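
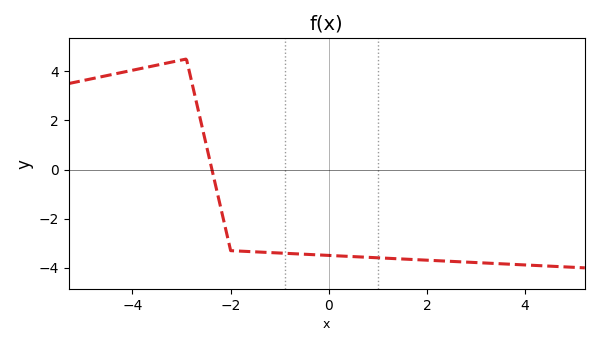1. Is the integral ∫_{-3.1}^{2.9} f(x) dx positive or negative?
negative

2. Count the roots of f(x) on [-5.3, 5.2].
1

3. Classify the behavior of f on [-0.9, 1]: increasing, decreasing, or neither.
decreasing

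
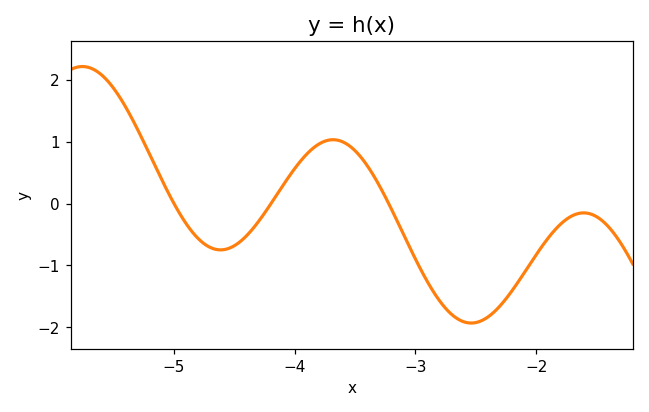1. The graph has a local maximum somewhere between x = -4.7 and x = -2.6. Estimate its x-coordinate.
-3.68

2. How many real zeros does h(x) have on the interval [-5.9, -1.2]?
3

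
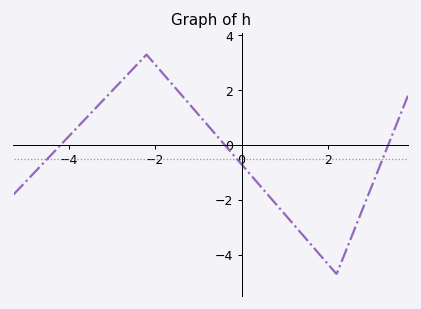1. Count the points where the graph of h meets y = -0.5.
3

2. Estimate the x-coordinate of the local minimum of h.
2.2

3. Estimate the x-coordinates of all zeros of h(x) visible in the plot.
-4.19, -0.385, 3.39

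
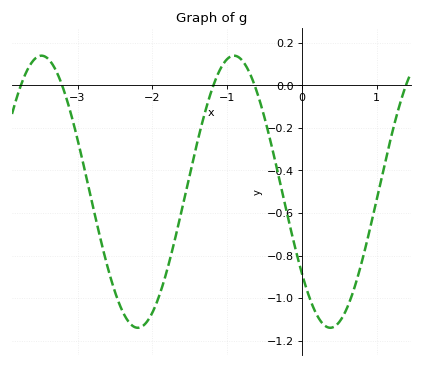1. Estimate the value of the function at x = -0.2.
-0.6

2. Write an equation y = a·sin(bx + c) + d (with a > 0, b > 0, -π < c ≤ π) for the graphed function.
y = 0.64sin(2.4x - 2.5) - 0.5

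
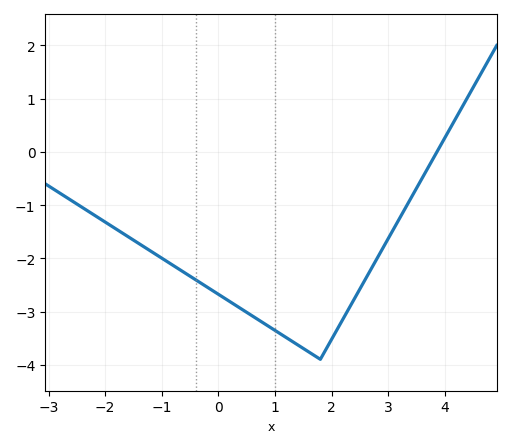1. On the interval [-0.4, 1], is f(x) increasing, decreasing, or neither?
decreasing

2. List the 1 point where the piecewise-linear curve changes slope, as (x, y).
(1.8, -3.9)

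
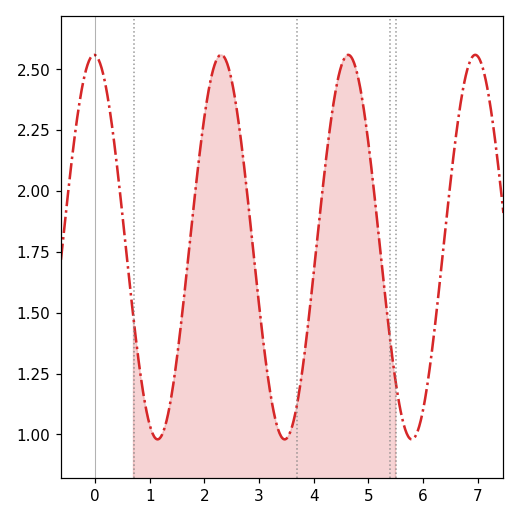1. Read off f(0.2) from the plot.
2.42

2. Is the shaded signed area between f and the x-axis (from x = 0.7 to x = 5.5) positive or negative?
positive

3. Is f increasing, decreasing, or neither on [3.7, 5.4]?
neither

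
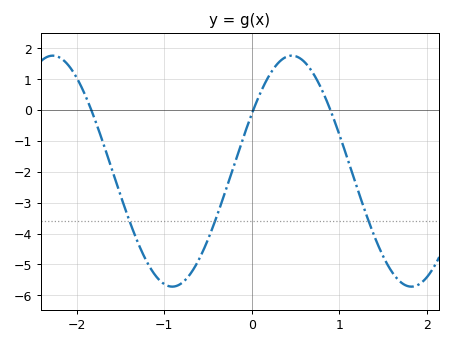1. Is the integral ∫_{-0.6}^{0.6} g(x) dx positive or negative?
negative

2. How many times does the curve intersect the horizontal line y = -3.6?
3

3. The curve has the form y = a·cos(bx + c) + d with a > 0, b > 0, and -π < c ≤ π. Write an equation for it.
y = 3.74cos(2.3x - 1.05) - 1.98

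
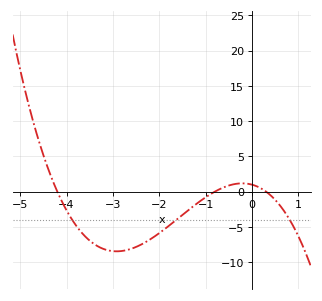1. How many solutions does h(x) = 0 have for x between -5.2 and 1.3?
3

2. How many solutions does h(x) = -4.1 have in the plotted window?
3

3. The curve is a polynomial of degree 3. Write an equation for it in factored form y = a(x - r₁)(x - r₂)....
y = -0.97(x + 4.2)(x + 0.8)(x - 0.3)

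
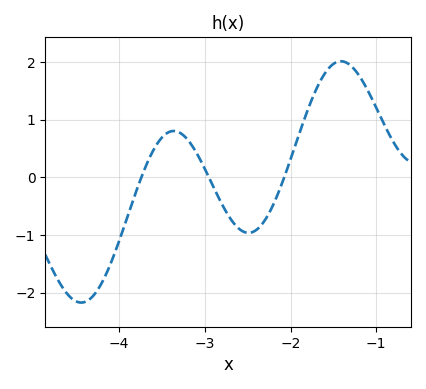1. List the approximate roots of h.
-3.7, -3, -2.1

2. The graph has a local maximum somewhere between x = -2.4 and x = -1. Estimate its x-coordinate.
-1.4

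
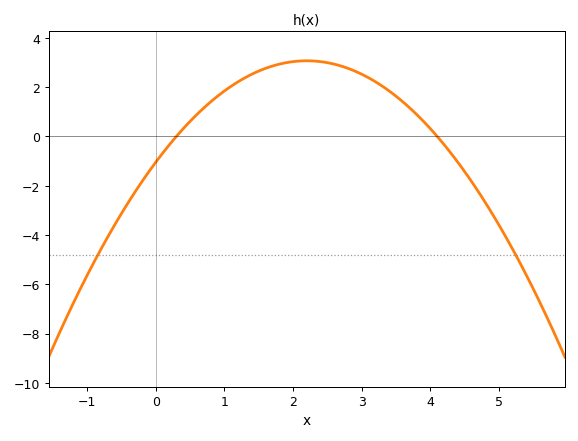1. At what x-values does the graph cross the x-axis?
0.3, 4.1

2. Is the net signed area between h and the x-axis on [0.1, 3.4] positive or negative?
positive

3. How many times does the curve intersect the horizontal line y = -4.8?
2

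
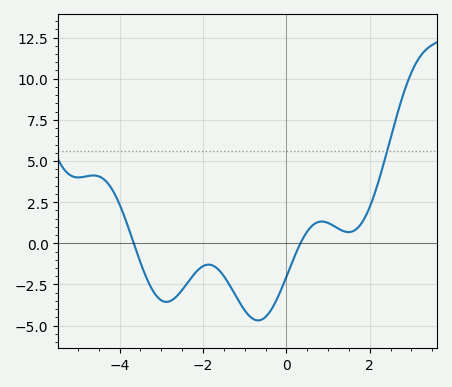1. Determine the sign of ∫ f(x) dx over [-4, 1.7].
negative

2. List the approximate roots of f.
-3.66, 0.337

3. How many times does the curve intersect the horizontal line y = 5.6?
1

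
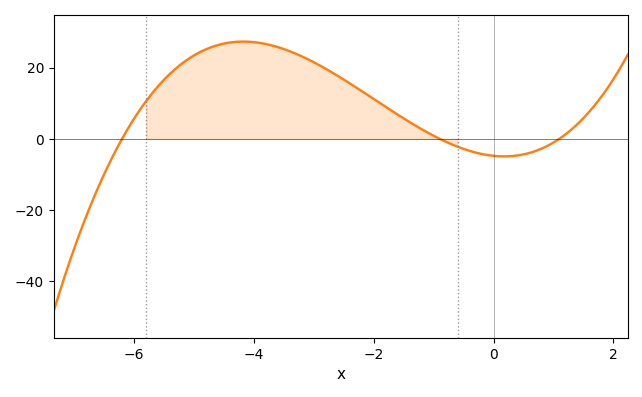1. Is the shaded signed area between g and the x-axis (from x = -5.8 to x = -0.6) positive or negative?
positive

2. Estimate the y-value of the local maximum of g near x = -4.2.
27.3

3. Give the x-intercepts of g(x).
-6.2, -0.9, 1.1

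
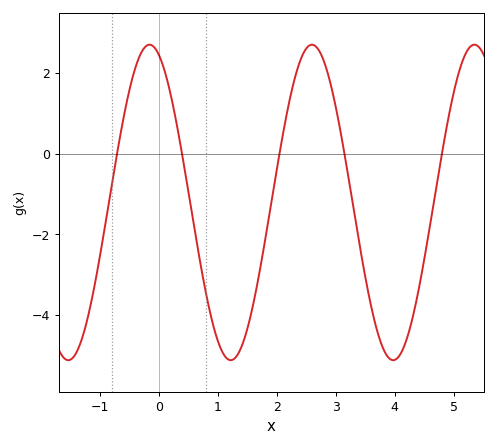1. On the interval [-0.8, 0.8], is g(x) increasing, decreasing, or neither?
neither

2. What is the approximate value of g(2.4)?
2.4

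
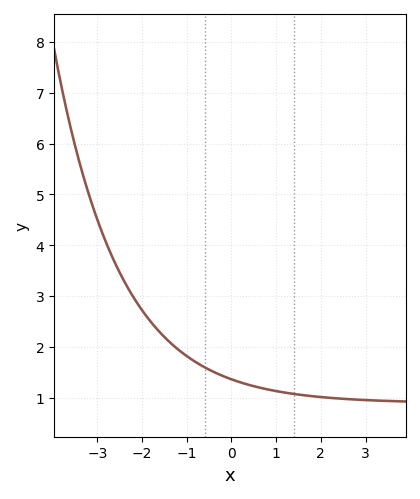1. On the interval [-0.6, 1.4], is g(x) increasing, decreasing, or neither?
decreasing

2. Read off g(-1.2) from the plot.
2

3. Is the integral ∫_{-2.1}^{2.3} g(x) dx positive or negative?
positive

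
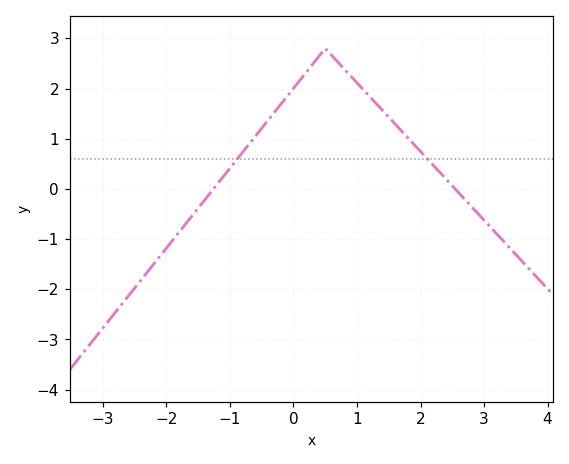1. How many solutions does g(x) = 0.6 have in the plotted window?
2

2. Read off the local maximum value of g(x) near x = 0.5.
2.8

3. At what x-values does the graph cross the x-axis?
-1.2, 2.6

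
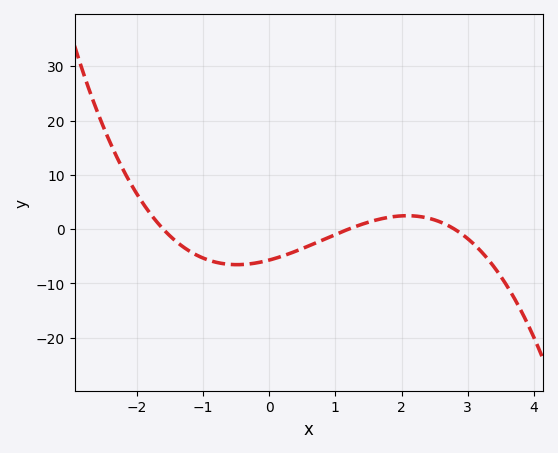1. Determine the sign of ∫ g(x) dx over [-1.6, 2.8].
negative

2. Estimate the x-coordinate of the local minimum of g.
-0.487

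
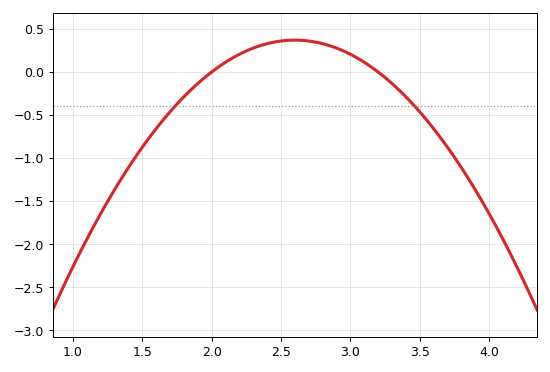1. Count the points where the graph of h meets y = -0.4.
2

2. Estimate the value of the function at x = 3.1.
0.1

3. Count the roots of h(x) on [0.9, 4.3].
2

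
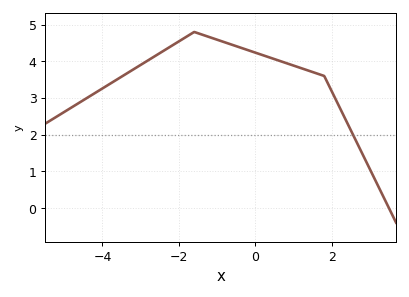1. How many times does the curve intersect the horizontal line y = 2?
1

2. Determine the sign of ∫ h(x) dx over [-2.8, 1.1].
positive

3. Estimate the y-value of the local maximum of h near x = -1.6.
4.8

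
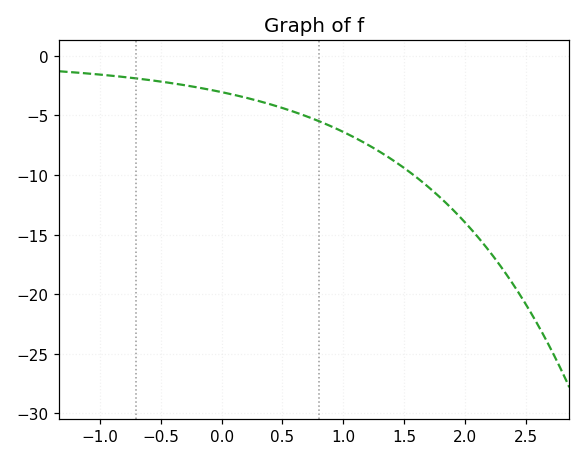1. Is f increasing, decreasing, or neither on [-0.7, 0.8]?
decreasing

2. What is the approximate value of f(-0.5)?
-2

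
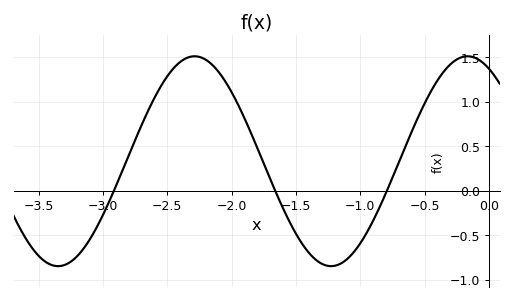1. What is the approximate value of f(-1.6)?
-0.2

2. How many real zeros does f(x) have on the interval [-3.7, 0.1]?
3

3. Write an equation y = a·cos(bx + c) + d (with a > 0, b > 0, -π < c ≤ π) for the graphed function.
y = 1.18cos(3x + 0.49) + 0.33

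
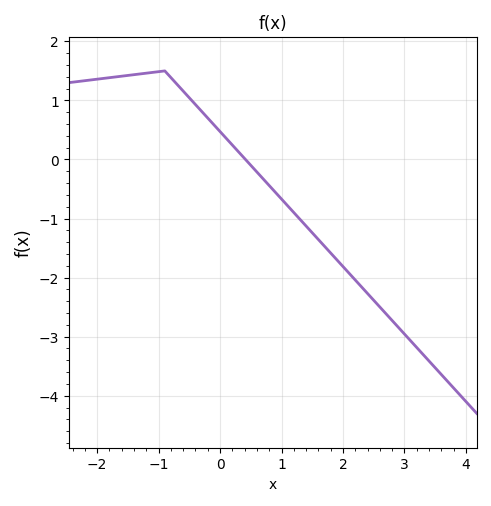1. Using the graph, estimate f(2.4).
-2.27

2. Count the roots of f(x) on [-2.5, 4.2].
1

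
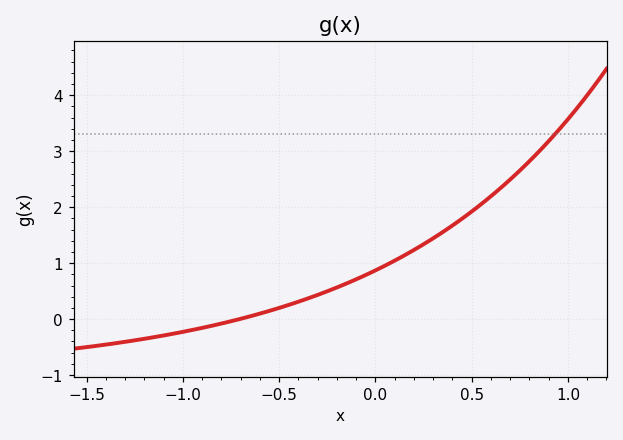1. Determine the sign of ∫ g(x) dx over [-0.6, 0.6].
positive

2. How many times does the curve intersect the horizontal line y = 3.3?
1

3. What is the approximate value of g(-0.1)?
0.711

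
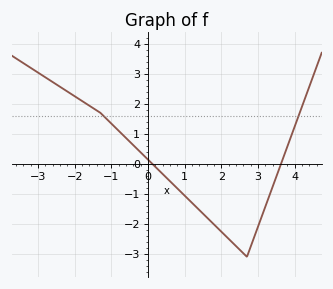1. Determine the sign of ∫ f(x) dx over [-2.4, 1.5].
positive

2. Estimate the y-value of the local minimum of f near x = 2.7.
-3.1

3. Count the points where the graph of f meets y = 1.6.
2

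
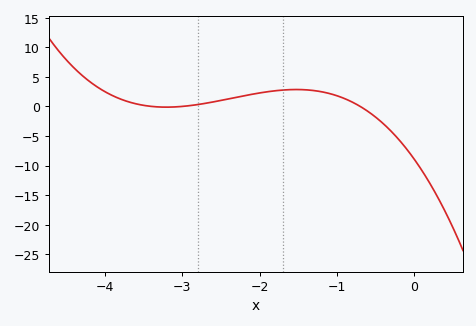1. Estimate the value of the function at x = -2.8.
0.5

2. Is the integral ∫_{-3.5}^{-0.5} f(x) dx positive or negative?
positive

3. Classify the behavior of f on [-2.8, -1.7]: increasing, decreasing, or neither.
increasing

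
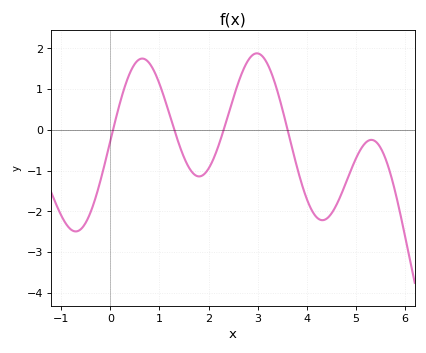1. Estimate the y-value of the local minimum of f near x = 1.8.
-1.14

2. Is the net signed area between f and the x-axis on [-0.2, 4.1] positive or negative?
positive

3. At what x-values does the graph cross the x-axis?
0.056, 1.3, 2.31, 3.61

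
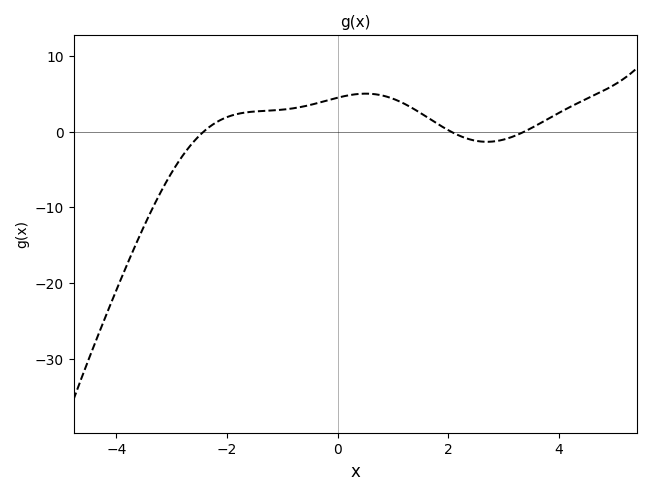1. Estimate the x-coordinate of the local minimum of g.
2.7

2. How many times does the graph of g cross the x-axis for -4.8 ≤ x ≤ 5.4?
3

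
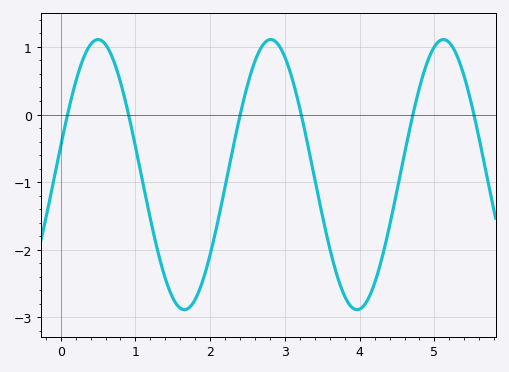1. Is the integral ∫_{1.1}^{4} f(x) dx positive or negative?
negative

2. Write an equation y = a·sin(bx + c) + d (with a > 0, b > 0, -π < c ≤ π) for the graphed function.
y = 2sin(2.72x + 0.21) - 0.89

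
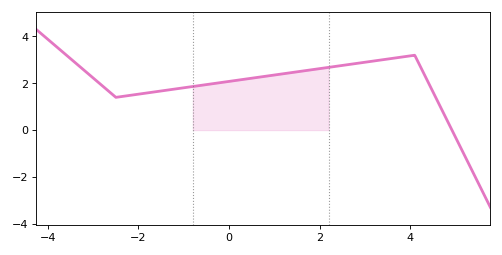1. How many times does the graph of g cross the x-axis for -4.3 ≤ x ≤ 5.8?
1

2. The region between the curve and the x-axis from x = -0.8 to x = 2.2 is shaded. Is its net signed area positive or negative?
positive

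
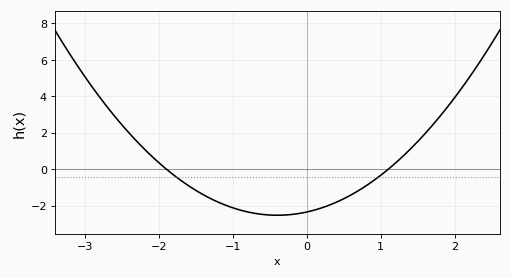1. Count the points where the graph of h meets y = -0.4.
2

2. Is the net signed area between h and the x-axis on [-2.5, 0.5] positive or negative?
negative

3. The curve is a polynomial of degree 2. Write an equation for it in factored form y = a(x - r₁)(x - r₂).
y = 1.12(x + 1.9)(x - 1.1)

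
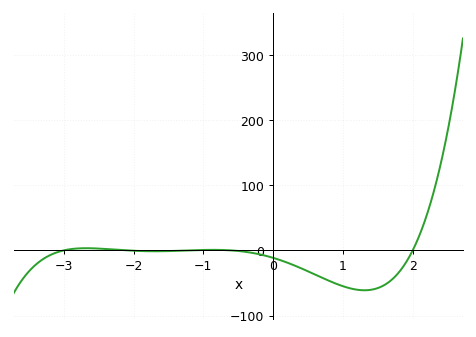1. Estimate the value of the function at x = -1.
0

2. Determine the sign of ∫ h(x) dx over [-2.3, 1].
negative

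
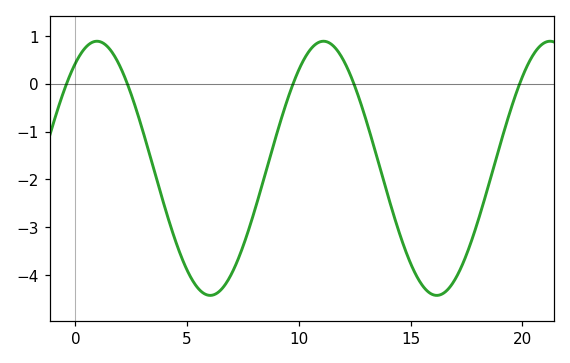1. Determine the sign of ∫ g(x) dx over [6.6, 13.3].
negative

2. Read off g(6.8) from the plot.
-4.14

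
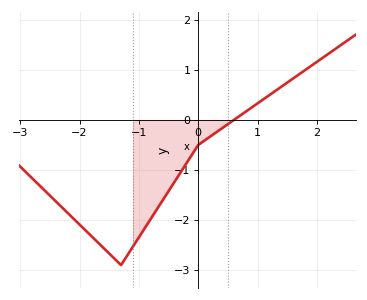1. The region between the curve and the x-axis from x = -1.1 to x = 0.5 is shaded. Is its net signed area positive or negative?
negative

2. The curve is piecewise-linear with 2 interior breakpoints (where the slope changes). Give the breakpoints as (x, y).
(-1.3, -2.9); (0, -0.5)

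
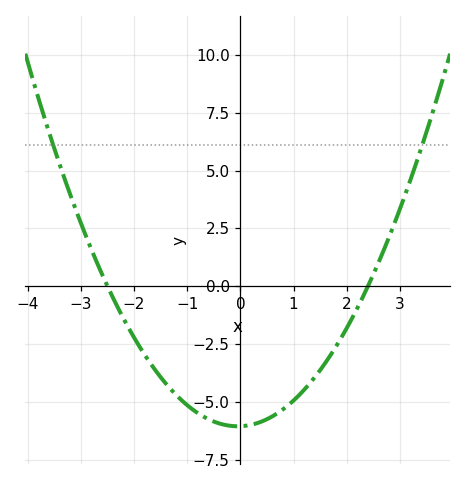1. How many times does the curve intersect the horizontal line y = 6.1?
2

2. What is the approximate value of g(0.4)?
-5.8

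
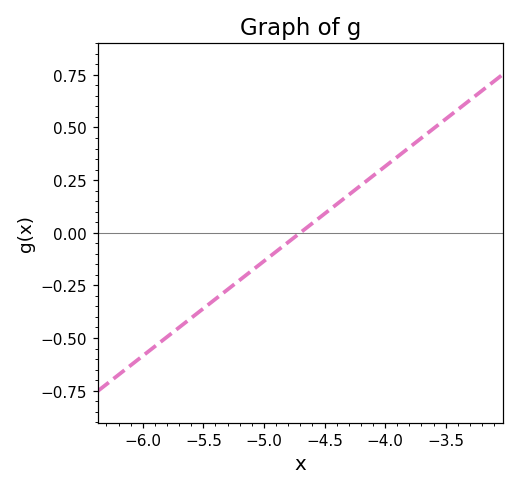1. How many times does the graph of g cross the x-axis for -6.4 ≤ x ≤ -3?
1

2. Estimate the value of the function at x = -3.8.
0.405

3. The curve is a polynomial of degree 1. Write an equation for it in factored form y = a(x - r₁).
y = 0.45(x + 4.7)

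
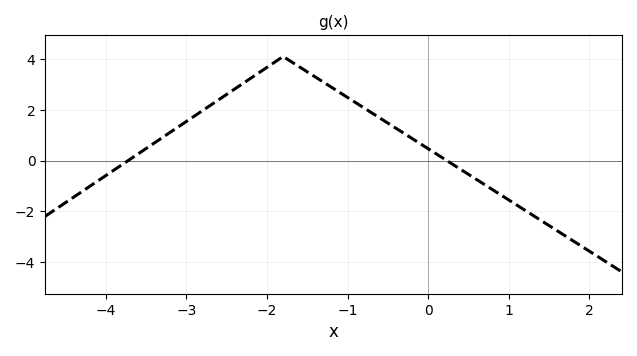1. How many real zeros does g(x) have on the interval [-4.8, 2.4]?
2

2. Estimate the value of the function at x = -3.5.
0.4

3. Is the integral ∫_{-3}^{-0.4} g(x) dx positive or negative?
positive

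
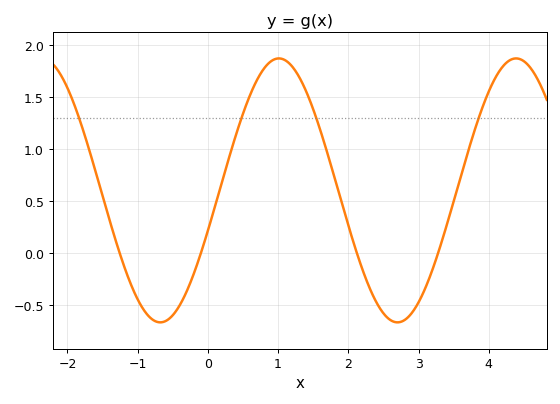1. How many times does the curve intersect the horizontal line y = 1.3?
4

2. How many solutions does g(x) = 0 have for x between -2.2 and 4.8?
4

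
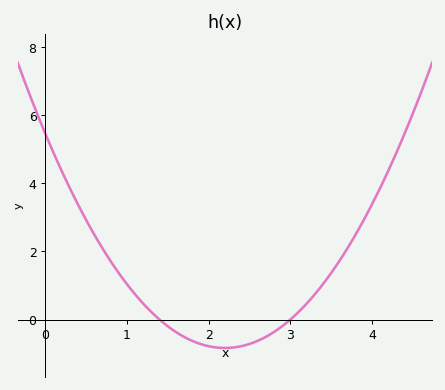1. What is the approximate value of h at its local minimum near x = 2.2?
-0.832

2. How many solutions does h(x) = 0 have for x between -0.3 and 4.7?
2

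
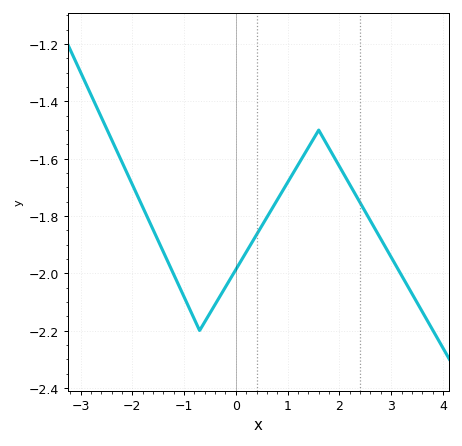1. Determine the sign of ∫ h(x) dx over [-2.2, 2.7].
negative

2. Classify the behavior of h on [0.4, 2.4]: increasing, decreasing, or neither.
neither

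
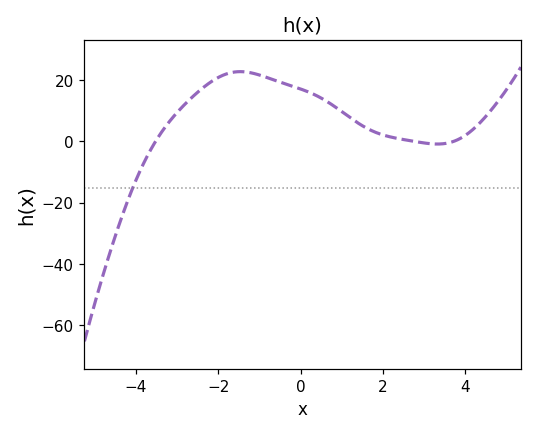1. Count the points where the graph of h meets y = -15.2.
1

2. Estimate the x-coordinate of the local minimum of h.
3.32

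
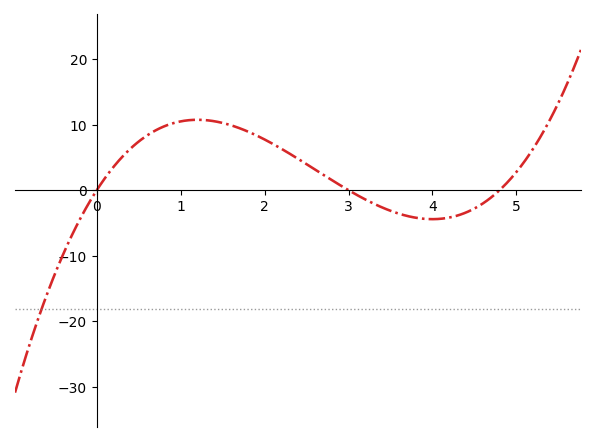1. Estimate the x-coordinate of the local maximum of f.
1.2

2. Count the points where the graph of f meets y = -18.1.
1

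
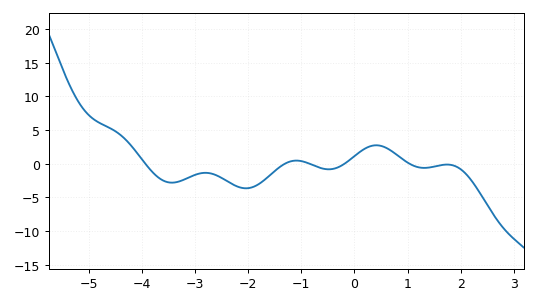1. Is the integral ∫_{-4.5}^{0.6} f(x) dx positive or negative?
negative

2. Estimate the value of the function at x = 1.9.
-0.5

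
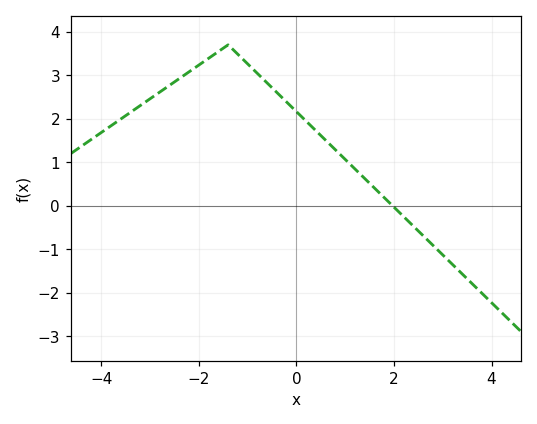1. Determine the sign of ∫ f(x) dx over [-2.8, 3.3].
positive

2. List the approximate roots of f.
2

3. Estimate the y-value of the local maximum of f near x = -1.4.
3.7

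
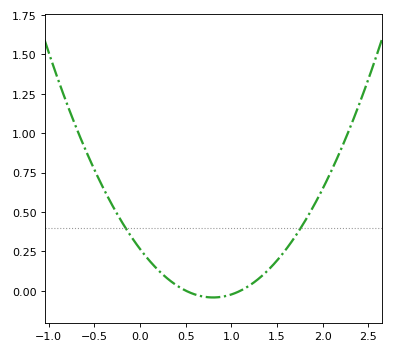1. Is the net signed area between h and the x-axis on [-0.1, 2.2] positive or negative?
positive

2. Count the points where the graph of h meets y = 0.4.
2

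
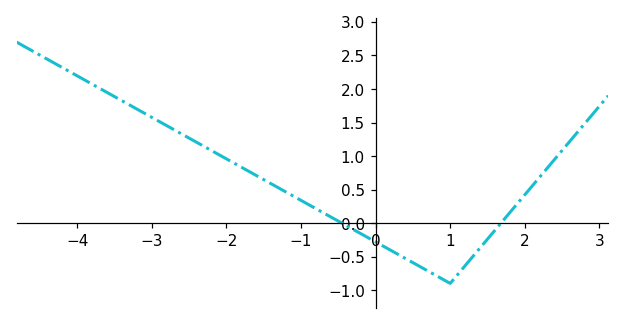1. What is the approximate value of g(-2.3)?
1.15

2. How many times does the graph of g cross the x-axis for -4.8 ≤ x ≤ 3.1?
2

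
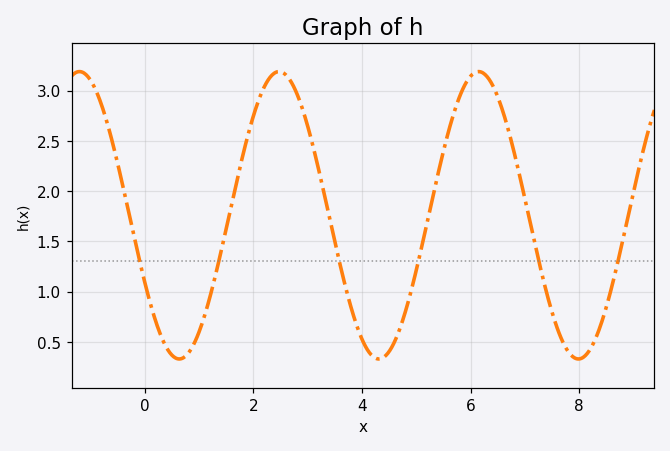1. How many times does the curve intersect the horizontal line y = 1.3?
6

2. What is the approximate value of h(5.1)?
1.45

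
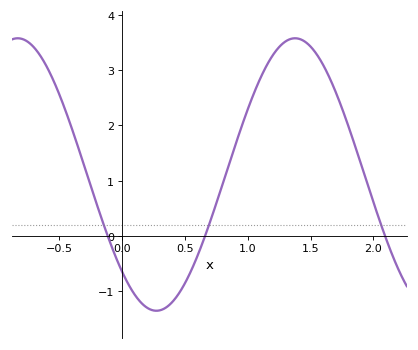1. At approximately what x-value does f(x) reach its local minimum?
0.25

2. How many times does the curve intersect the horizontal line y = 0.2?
3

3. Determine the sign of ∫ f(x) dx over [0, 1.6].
positive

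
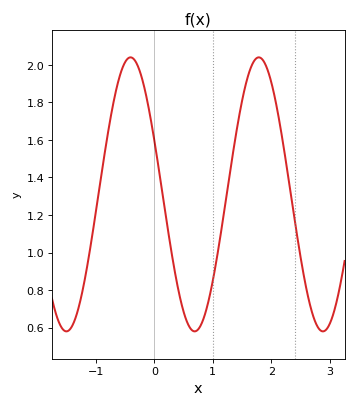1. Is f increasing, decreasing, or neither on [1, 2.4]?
neither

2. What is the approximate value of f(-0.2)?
1.91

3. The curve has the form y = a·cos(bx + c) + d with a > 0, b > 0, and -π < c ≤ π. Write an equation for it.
y = 0.73cos(2.86x + 1.17) + 1.31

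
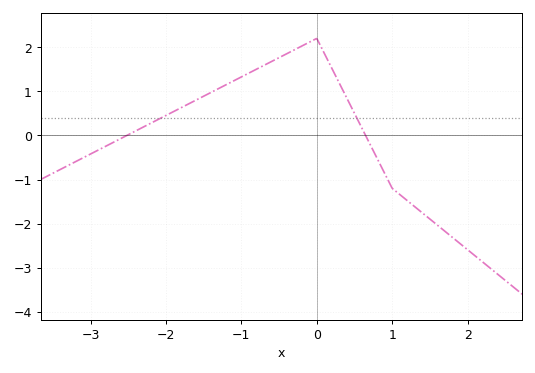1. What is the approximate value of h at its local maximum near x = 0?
2.2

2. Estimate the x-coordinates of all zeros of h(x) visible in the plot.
-2.5, 0.6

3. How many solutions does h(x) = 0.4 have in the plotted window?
2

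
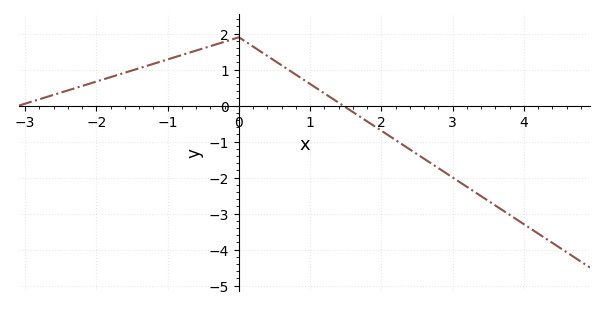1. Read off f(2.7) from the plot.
-1.6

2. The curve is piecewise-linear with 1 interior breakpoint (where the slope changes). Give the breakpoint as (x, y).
(0, 1.9)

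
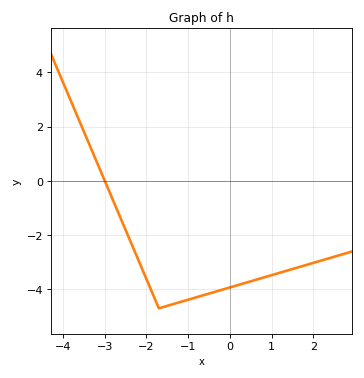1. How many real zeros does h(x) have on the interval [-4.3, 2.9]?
1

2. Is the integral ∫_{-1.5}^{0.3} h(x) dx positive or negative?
negative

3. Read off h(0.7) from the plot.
-3.6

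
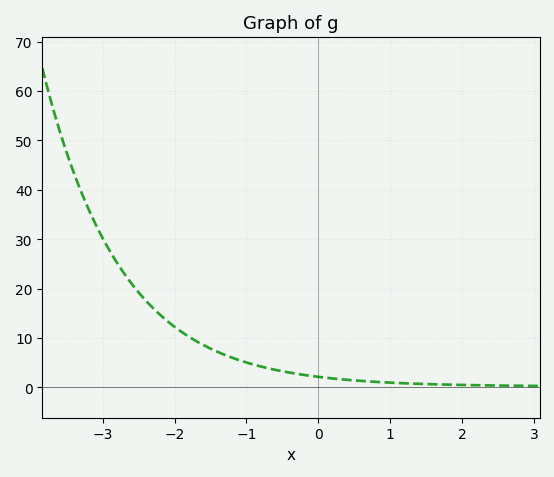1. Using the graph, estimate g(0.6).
1.31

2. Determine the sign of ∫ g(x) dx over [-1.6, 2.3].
positive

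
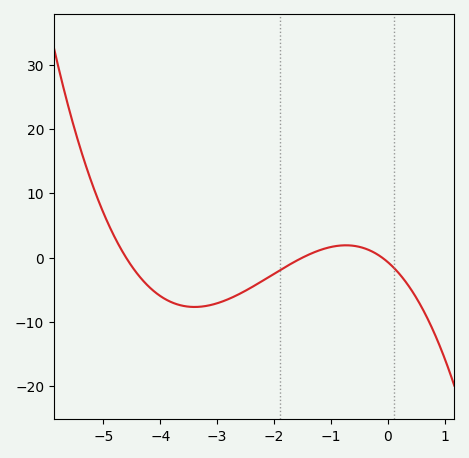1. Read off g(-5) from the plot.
7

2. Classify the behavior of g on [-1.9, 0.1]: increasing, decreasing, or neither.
neither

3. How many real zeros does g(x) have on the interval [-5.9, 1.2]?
3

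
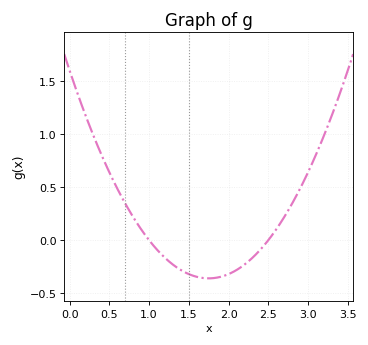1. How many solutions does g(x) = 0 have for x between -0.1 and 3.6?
2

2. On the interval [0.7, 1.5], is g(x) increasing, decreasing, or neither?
decreasing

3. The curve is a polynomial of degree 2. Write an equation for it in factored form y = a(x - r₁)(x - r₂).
y = 0.64(x - 1)(x - 2.5)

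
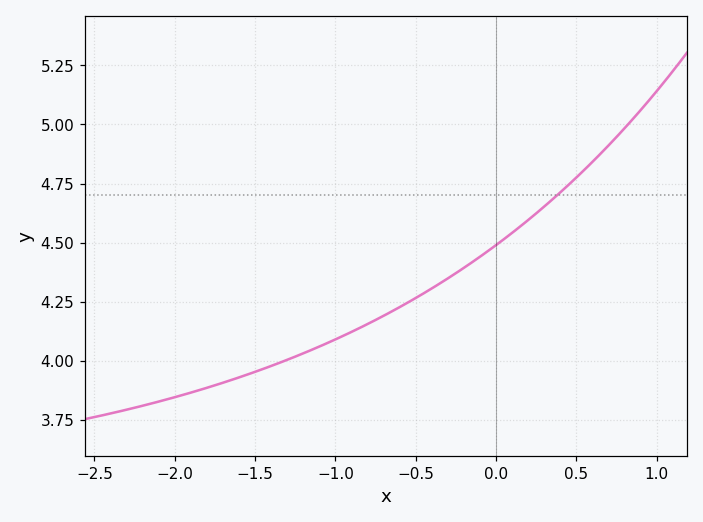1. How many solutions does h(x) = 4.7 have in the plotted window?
1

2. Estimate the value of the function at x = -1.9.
3.86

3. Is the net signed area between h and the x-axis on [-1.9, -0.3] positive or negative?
positive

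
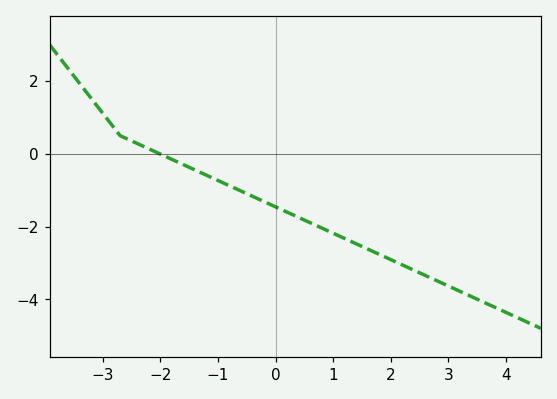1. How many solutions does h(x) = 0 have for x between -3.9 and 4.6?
1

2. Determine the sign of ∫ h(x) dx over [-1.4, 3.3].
negative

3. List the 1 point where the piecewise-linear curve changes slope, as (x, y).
(-2.7, 0.5)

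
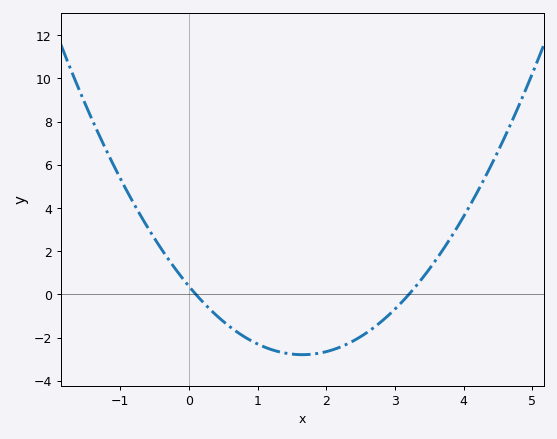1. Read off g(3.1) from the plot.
-0.348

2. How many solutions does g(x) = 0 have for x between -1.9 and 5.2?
2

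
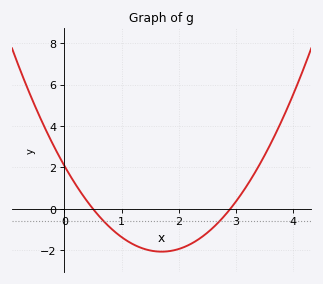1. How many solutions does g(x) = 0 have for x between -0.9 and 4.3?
2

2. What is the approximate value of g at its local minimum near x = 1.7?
-2.06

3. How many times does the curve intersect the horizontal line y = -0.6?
2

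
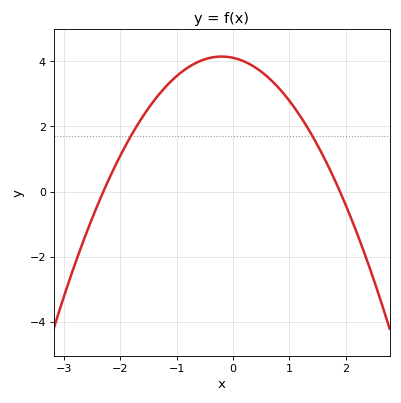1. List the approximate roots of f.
-2.3, 1.9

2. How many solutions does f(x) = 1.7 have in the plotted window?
2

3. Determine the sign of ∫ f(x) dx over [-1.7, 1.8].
positive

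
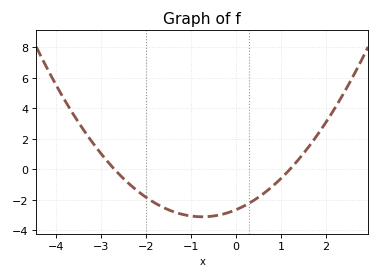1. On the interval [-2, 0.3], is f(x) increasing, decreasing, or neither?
neither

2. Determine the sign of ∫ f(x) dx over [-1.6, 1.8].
negative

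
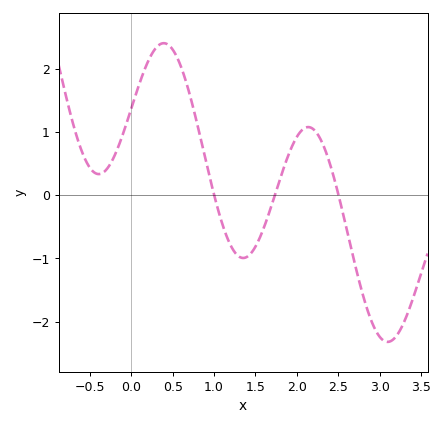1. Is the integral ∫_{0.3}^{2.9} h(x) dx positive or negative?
positive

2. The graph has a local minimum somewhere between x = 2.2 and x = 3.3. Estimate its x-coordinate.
3.1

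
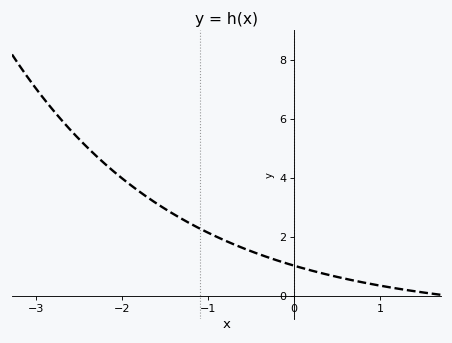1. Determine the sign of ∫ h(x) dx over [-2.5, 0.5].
positive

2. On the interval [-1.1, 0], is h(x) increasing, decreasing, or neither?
decreasing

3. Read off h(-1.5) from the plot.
2.94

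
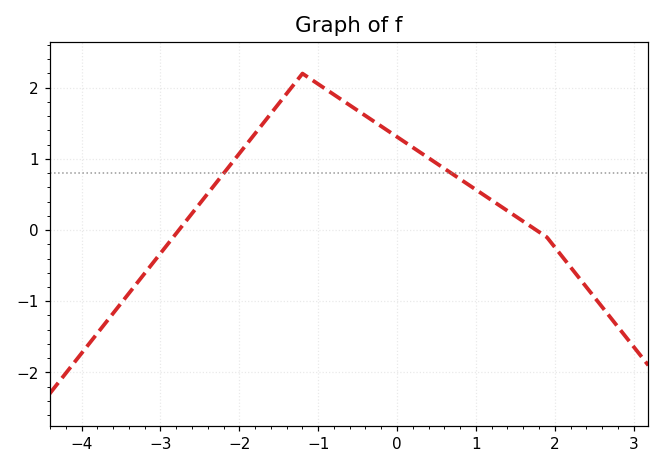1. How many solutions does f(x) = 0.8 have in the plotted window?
2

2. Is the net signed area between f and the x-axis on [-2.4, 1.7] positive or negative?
positive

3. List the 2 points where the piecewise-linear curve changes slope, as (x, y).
(-1.2, 2.2); (1.9, -0.1)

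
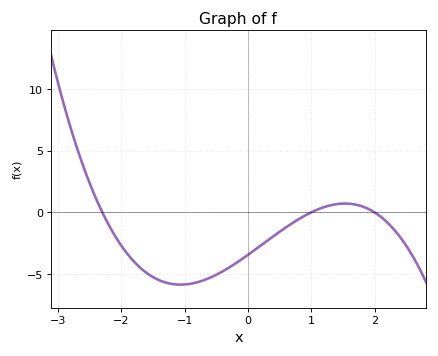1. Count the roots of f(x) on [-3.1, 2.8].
3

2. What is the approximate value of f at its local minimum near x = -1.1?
-6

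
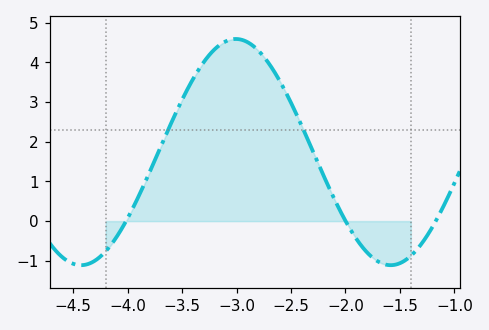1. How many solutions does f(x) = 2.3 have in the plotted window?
2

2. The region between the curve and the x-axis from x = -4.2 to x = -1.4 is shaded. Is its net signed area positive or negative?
positive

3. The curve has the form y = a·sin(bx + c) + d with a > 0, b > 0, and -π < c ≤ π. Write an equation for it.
y = 2.85sin(2.2x + 1.9) + 1.74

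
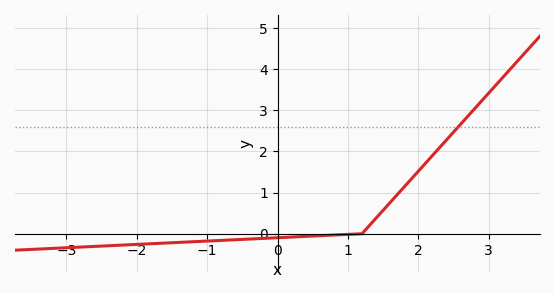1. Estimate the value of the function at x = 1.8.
1.1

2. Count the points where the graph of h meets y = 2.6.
1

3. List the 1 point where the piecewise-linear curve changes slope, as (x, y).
(1.2, 0)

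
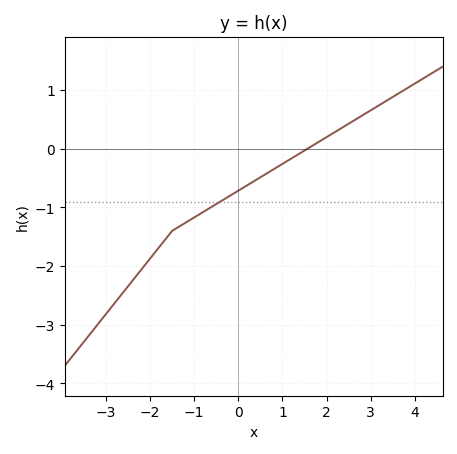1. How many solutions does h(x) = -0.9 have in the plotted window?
1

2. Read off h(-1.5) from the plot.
-1.4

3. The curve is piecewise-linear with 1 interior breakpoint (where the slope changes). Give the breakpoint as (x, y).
(-1.5, -1.4)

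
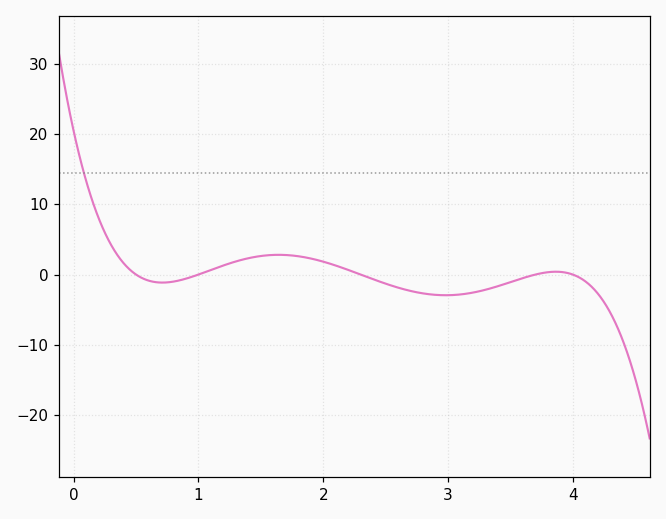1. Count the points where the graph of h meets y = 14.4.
1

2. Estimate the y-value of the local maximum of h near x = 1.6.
3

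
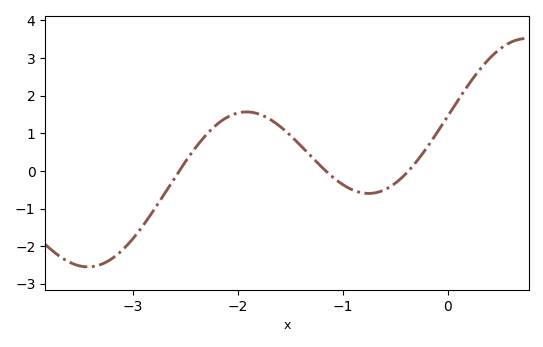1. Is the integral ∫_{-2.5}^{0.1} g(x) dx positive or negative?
positive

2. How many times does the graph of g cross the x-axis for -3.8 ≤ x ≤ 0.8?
3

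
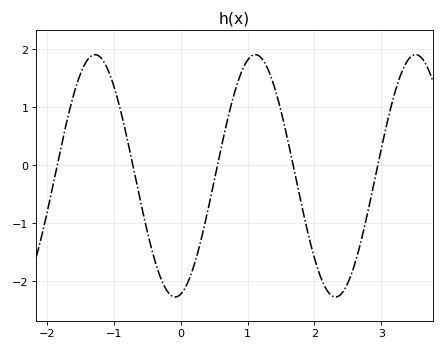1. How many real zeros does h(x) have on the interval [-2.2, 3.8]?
5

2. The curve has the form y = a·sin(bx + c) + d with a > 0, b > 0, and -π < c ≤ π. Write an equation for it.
y = 2.09sin(2.6x - 1.4) - 0.18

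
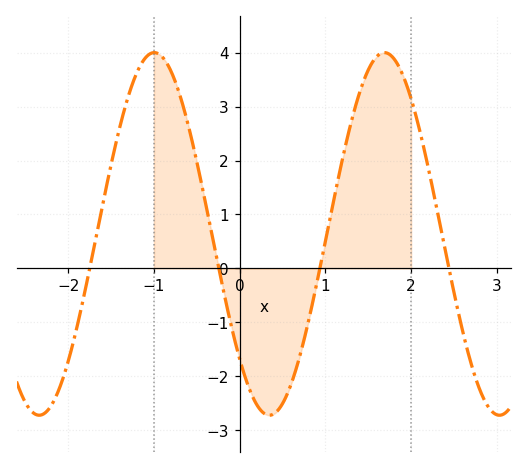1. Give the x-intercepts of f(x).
-1.75, -0.244, 0.935, 2.44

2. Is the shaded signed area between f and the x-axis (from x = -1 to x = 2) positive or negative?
positive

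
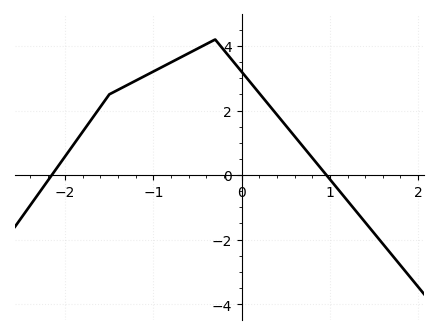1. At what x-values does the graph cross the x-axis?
-2.2, 1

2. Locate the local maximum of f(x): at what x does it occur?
-0.3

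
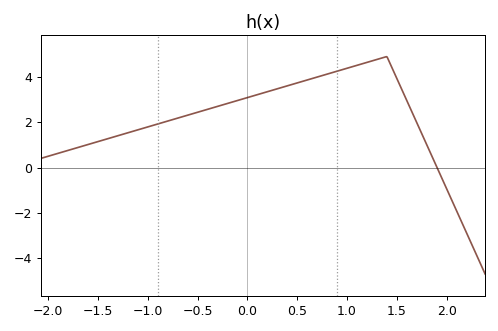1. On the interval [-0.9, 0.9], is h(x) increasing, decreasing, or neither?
increasing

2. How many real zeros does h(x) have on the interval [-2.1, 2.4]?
1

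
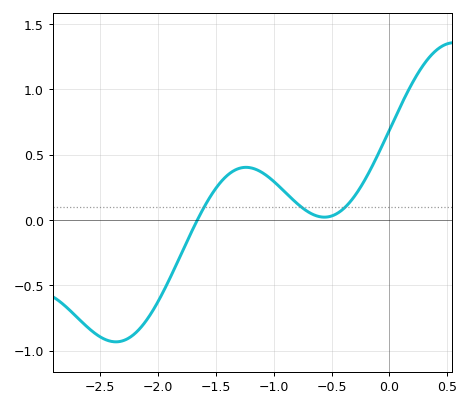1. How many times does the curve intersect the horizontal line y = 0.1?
3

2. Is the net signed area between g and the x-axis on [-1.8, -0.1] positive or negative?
positive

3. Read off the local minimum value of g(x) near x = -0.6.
0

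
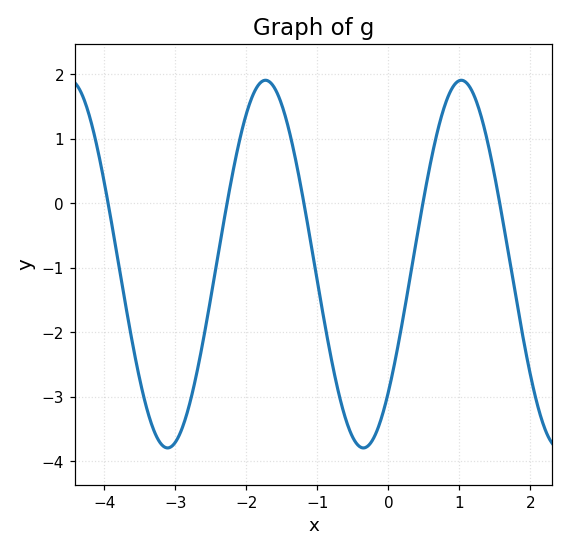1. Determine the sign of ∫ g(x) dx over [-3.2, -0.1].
negative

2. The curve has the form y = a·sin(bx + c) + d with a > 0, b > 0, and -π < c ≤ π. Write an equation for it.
y = 2.85sin(2.28x - 0.77) - 0.94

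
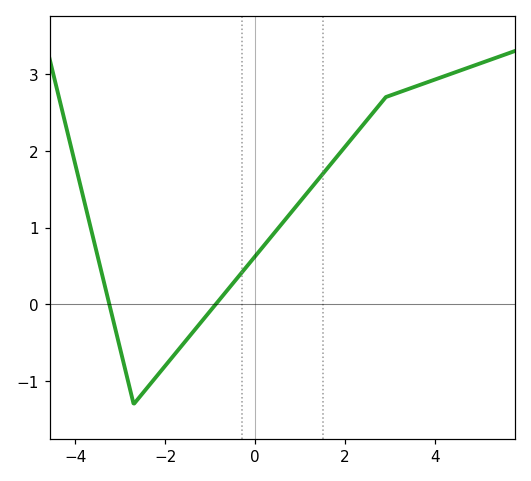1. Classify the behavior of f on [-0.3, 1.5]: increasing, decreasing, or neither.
increasing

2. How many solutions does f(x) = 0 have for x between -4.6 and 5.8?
2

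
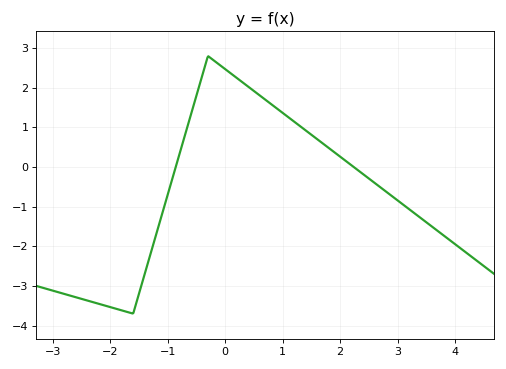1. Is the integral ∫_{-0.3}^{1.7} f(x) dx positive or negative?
positive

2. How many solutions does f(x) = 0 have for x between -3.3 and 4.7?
2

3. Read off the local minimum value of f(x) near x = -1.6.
-3.7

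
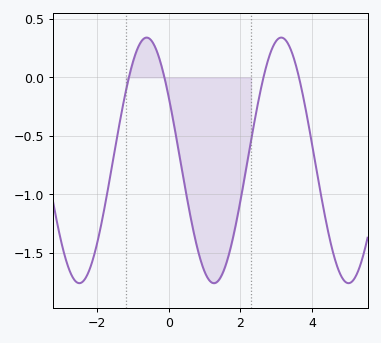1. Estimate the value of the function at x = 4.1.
-0.75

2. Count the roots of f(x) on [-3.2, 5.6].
4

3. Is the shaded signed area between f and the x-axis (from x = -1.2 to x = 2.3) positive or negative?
negative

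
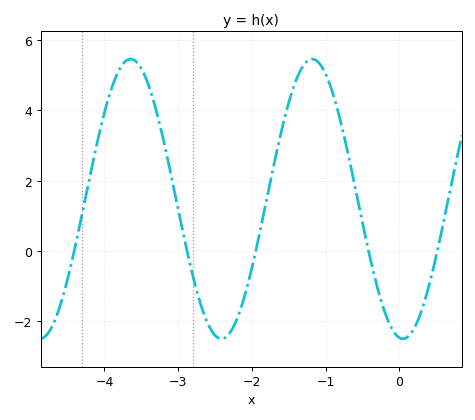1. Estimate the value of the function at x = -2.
-0.489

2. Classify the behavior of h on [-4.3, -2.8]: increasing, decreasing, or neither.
neither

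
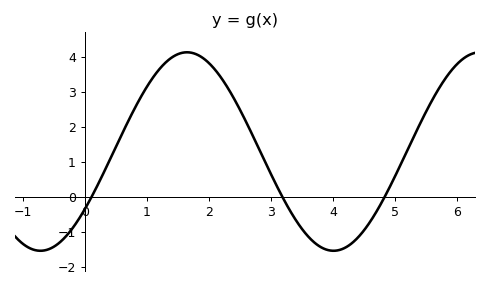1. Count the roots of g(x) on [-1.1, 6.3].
3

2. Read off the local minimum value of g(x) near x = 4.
-1.55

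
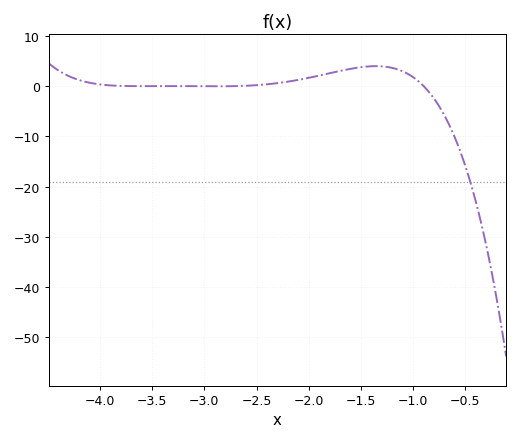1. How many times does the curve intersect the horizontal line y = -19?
1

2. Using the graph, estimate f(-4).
0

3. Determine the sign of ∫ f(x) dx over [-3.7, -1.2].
positive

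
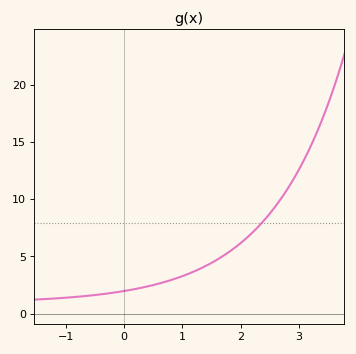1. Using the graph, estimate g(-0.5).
1.5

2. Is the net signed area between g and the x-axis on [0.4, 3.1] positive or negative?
positive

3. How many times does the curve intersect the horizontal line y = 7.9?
1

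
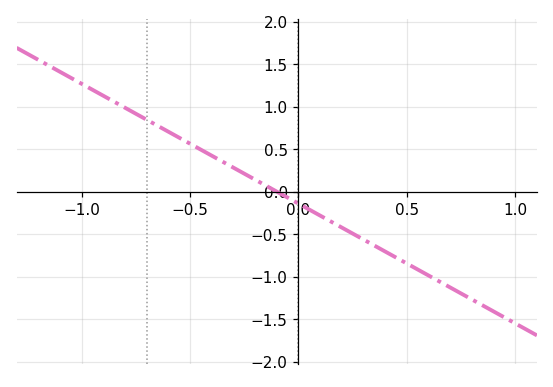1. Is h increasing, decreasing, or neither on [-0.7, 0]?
decreasing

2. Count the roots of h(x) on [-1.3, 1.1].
1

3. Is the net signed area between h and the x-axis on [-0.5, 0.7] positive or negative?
negative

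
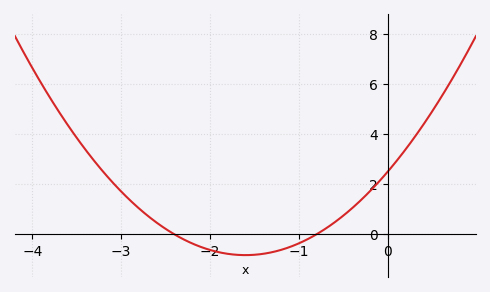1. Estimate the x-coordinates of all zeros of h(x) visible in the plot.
-2.4, -0.8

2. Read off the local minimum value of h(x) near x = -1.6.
-0.8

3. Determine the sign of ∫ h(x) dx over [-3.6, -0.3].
positive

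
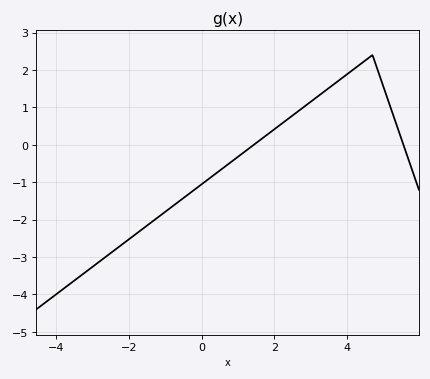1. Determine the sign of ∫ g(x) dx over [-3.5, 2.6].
negative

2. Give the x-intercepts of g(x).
1.4, 5.6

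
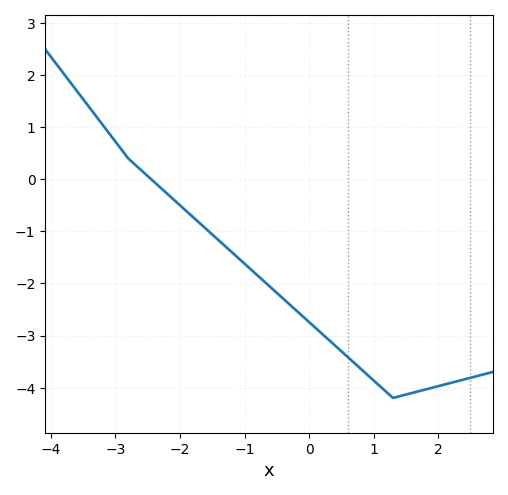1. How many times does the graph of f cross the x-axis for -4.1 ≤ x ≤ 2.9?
1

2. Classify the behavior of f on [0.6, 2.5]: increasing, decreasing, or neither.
neither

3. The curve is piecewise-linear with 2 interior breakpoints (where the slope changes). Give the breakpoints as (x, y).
(-2.8, 0.4); (1.3, -4.2)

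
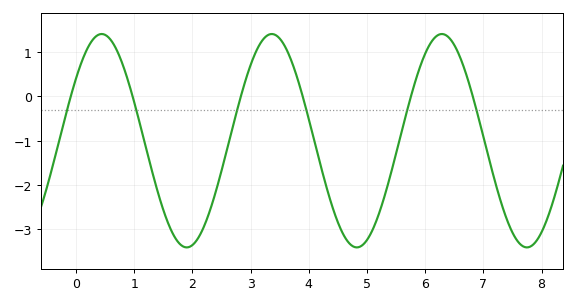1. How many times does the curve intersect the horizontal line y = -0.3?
6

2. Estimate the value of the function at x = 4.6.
-3.13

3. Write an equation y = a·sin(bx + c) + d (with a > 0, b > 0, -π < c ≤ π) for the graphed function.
y = 2.41sin(2.15x + 0.62) - 1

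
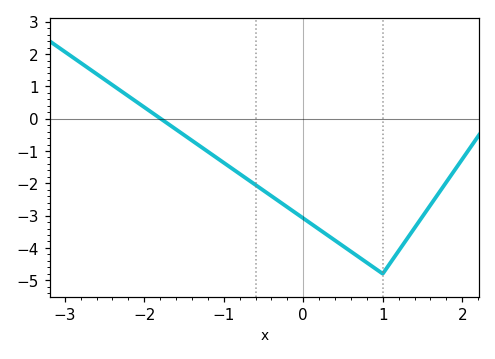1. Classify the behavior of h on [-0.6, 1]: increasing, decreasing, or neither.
decreasing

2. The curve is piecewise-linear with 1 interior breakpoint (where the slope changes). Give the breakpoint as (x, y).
(1, -4.8)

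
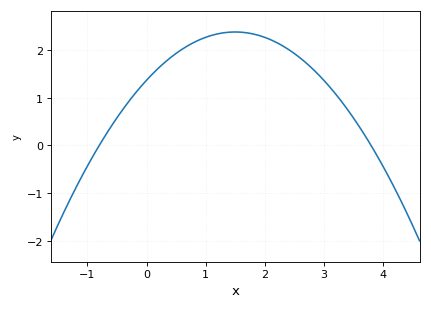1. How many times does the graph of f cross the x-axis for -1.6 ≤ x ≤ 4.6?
2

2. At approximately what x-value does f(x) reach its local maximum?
1.5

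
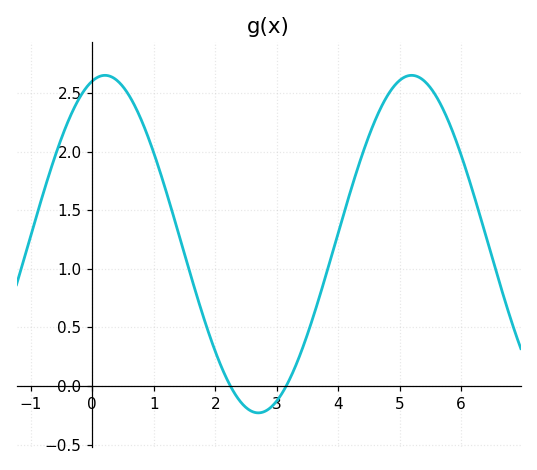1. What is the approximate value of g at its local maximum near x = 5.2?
2.65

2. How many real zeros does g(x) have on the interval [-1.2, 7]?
2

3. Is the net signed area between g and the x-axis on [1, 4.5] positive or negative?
positive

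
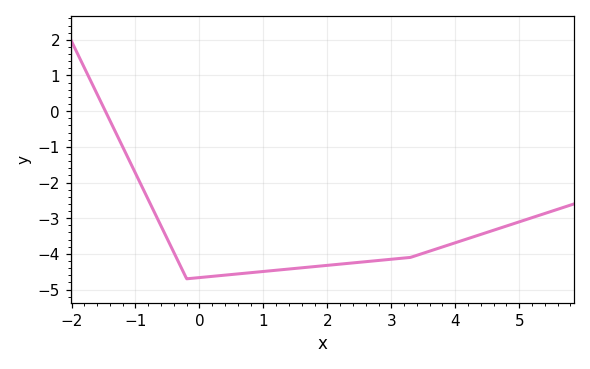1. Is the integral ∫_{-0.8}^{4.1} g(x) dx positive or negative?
negative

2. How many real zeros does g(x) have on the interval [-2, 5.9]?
1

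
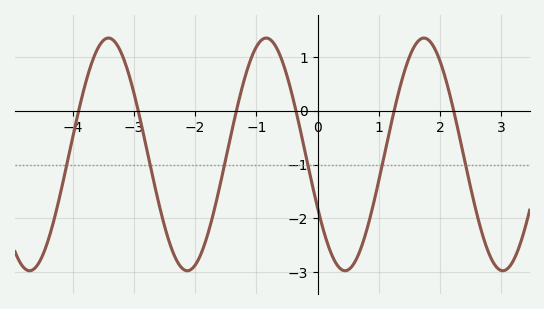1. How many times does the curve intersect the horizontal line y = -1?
6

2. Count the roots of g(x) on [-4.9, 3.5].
6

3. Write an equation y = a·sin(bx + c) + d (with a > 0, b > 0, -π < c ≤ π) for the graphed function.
y = 2.16sin(2.4x - 2.7) - 0.81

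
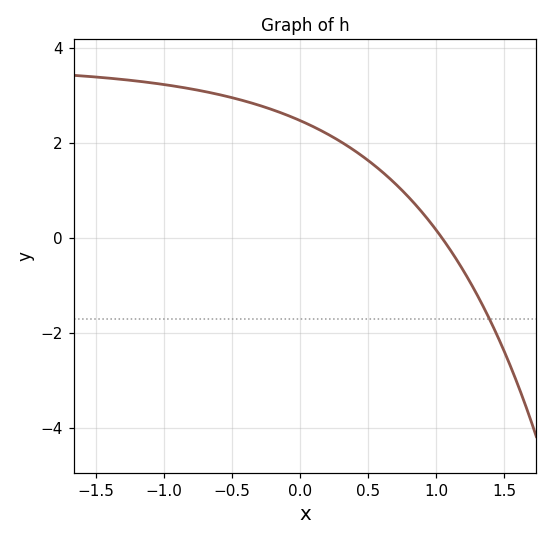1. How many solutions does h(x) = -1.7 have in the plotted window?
1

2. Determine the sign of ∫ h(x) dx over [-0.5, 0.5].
positive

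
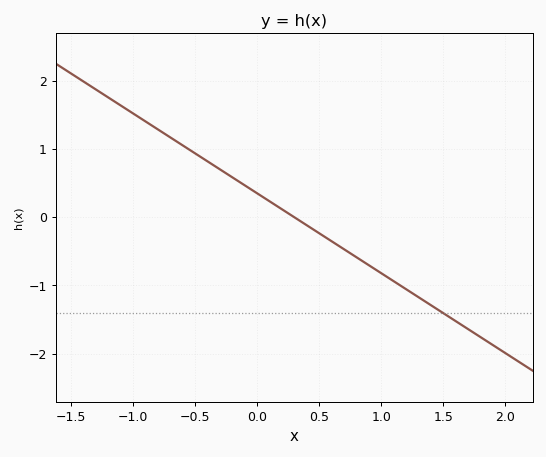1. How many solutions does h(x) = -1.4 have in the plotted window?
1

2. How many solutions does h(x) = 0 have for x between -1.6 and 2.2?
1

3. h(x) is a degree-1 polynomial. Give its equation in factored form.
y = -1.17(x - 0.3)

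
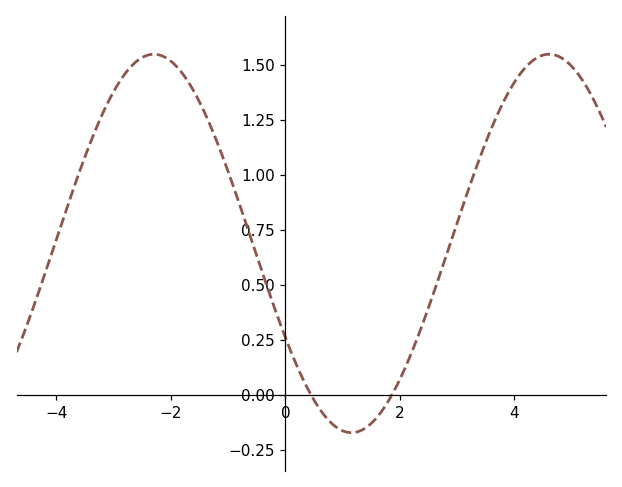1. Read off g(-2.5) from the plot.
1.54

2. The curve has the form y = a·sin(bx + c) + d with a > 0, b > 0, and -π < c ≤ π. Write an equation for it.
y = 0.86sin(0.91x - 2.6) + 0.69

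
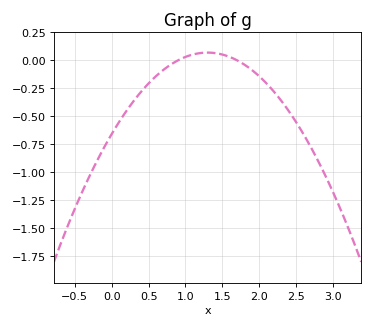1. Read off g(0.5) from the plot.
-0.206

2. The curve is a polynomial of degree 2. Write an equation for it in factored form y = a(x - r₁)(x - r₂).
y = -0.43(x - 0.9)(x - 1.7)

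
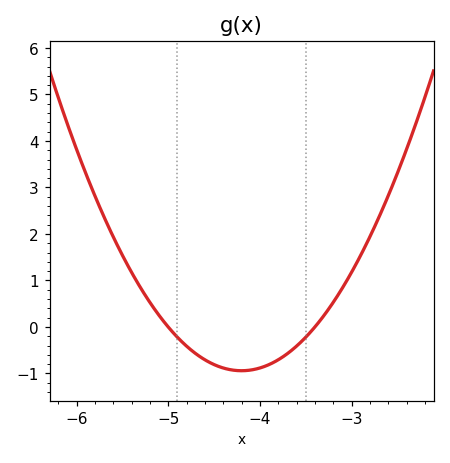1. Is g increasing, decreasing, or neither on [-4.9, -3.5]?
neither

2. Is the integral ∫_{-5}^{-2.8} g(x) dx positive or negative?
negative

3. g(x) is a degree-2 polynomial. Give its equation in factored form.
y = 1.47(x + 5)(x + 3.4)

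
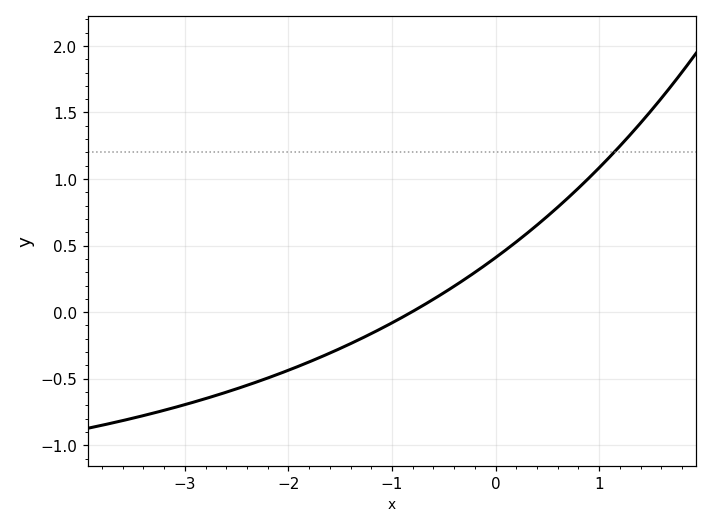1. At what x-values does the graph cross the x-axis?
-0.8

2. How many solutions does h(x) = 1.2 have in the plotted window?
1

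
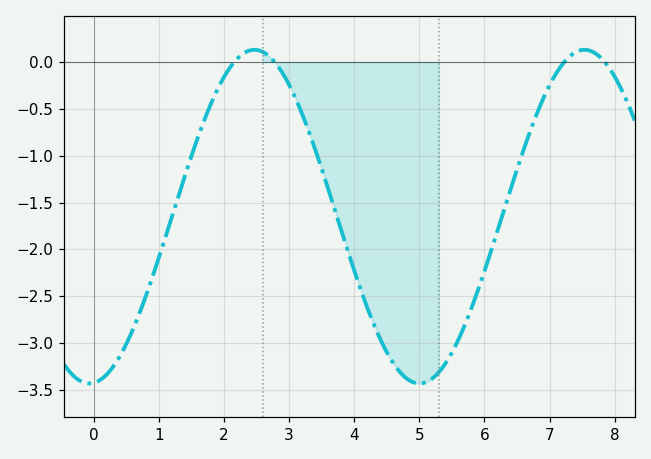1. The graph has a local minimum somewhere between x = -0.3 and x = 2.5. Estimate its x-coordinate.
-0.067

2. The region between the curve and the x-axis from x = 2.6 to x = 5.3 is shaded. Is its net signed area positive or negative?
negative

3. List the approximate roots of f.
2.16, 2.78, 7.23, 7.85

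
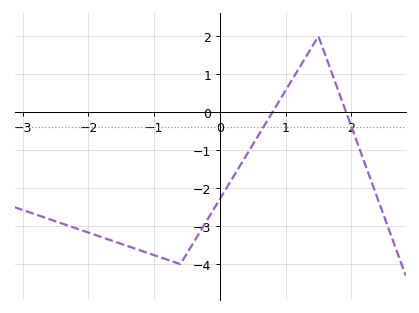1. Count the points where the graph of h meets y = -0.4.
2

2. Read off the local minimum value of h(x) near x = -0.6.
-4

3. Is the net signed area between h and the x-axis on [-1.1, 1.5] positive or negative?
negative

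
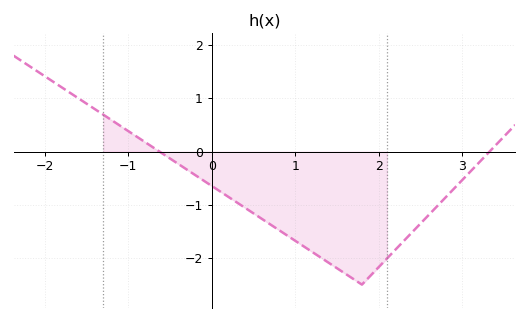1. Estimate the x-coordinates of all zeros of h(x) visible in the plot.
-0.627, 3.33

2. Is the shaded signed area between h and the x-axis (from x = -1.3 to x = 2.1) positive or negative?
negative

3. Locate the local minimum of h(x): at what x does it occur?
1.8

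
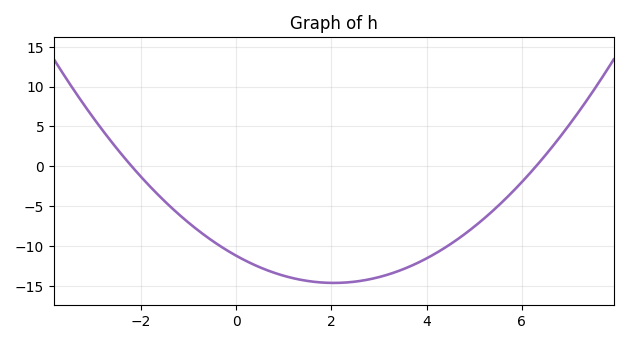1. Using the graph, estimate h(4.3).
-10.5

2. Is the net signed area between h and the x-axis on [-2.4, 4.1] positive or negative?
negative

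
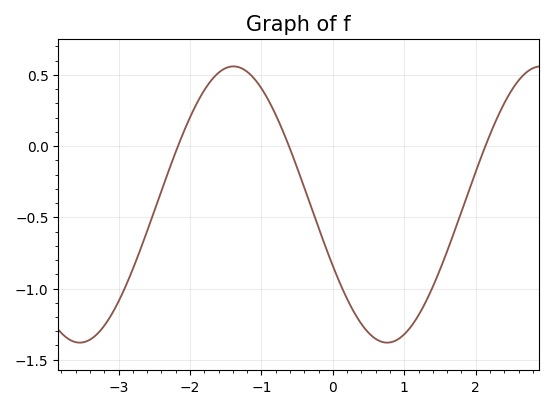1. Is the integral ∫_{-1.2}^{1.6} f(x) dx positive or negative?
negative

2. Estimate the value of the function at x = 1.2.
-1.2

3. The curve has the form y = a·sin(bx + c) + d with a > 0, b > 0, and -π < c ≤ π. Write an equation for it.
y = 0.97sin(1.5x - 2.7) - 0.41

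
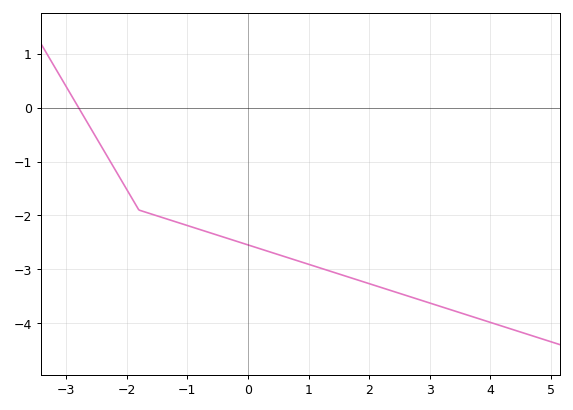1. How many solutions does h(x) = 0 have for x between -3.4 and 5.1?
1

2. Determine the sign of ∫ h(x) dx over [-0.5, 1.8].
negative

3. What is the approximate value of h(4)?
-3.99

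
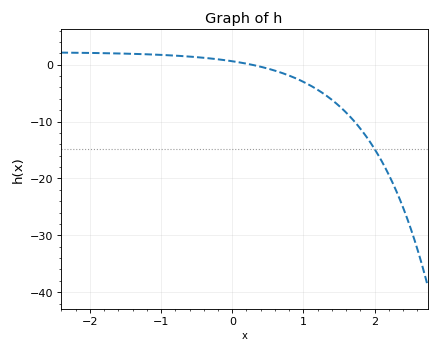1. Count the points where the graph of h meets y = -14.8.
1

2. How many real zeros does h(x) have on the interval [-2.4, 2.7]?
1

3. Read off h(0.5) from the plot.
-0.694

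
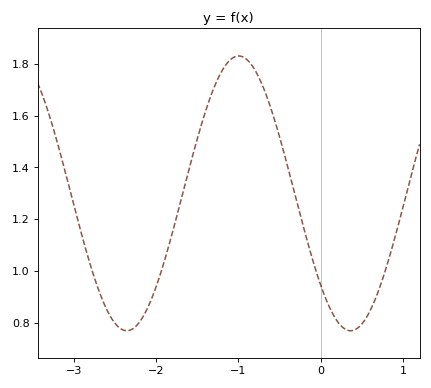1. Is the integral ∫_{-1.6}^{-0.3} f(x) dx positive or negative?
positive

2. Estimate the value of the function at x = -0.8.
1.78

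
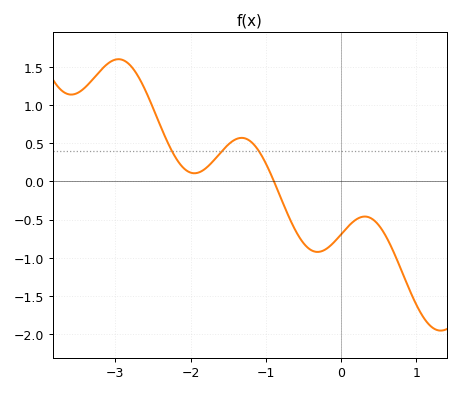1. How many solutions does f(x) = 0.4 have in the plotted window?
3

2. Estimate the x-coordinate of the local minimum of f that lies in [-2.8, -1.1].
-1.95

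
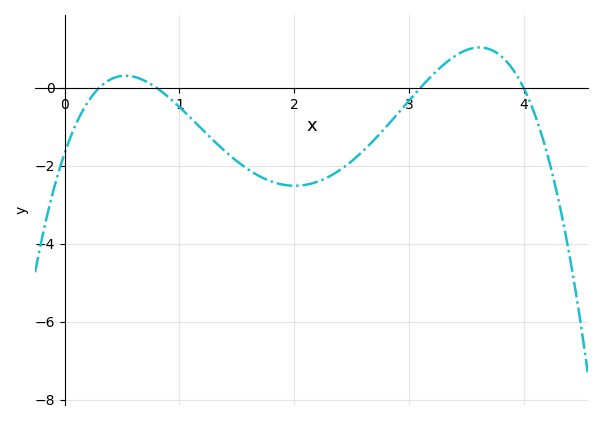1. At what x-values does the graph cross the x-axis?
0.3, 0.8, 3.1, 4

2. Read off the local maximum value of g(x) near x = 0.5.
0.31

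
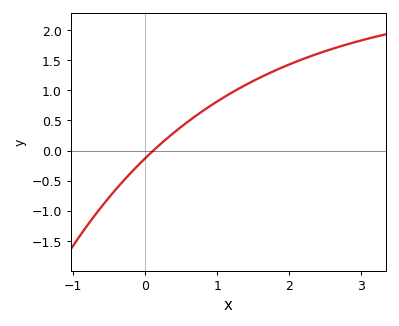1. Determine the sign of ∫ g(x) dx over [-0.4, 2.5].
positive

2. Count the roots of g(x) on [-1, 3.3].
1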